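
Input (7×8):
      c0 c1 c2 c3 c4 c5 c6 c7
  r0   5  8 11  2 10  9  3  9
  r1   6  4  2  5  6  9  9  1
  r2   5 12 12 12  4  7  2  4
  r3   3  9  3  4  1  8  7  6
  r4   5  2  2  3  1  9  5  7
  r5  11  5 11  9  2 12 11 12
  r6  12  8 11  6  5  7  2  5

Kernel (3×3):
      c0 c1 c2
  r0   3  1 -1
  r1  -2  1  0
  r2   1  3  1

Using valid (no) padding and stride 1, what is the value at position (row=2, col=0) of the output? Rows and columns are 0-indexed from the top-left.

31

The receptive field on the input at this output position is [5 12 12 / 3 9 3 / 5 2 2]. Elementwise product with the kernel and sum: 5·3 + 12·1 + 12·-1 + 3·-2 + 9·1 + 5·1 + 2·3 + 2·1.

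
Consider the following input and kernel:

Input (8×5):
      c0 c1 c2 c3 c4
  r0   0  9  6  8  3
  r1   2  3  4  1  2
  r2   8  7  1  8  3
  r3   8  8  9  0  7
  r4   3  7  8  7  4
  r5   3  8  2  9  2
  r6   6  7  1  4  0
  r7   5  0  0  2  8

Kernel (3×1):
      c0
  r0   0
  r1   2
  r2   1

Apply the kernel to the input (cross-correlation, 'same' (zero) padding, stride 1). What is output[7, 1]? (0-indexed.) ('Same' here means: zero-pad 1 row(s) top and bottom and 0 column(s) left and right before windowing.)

The receptive field on the zero-padded input at this output position is [7 / 0 / 0]. Elementwise product with the kernel and sum: 0·2 + 0·1.

0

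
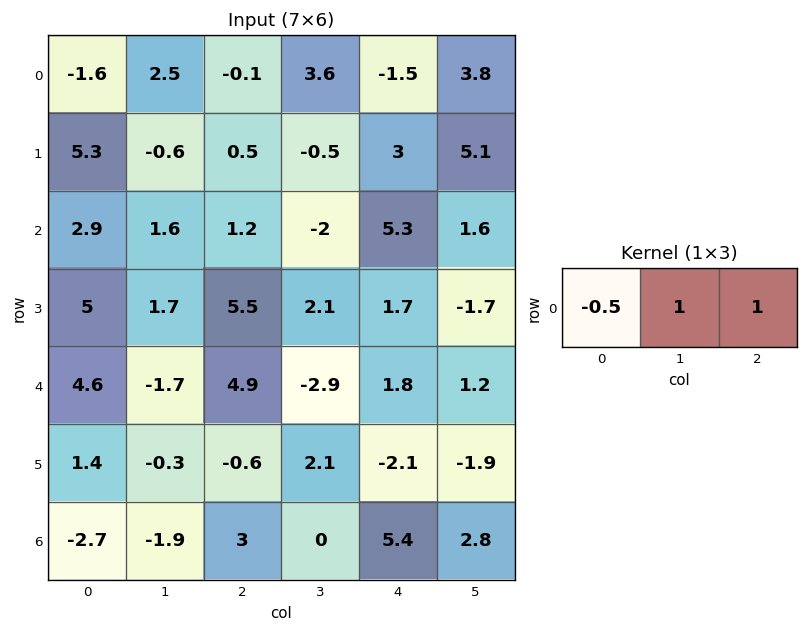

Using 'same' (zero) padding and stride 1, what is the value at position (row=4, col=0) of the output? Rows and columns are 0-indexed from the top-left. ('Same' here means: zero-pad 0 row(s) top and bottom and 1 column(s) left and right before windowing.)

2.9

The receptive field on the zero-padded input at this output position is [0 4.6 -1.7]. Elementwise product with the kernel and sum: 0·-0.5 + 4.6·1 + -1.7·1.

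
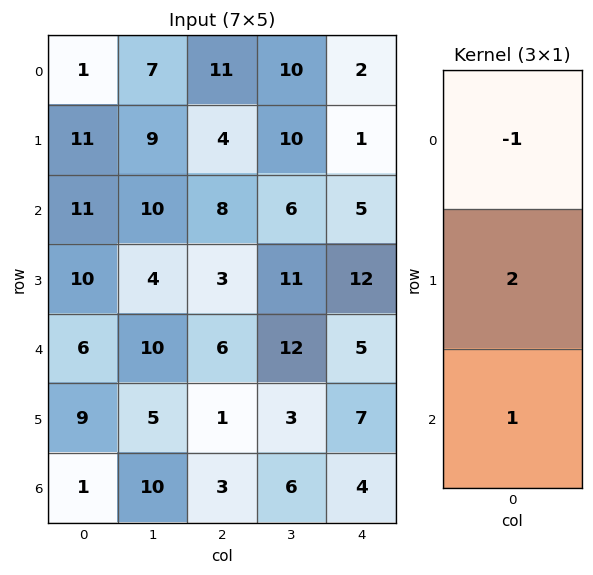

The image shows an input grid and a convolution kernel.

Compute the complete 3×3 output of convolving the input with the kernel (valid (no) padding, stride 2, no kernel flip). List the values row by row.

32 5 5
15 4 24
13 -1 13

Output[0,0]: The receptive field on the input at this output position is [1 / 11 / 11]. Elementwise product with the kernel and sum: 1·-1 + 11·2 + 11·1.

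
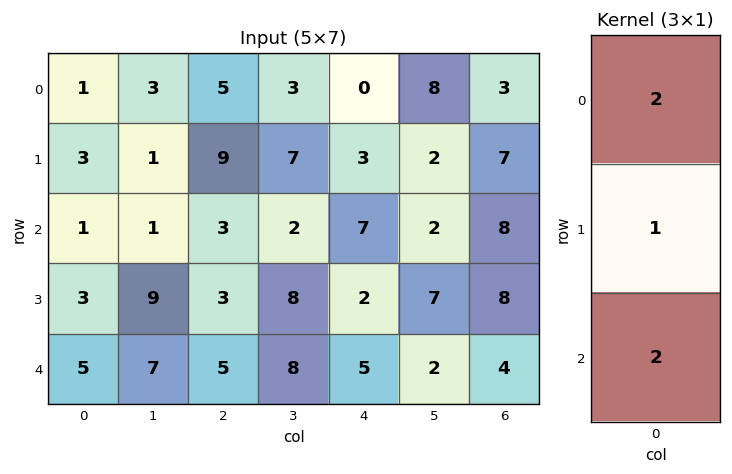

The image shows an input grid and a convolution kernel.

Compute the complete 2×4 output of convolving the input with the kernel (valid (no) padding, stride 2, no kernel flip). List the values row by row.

Output[0,0]: The receptive field on the input at this output position is [1 / 3 / 1]. Elementwise product with the kernel and sum: 1·2 + 3·1 + 1·2.

7 25 17 29
15 19 26 32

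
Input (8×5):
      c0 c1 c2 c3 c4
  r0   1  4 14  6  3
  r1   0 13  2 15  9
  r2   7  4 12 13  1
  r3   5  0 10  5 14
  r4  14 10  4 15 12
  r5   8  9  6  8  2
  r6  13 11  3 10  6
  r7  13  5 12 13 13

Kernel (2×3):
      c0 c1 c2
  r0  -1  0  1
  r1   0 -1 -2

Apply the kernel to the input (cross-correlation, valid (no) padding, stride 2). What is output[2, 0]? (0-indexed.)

The receptive field on the input at this output position is [14 10 4 / 8 9 6]. Elementwise product with the kernel and sum: 14·-1 + 4·1 + 9·-1 + 6·-2.

-31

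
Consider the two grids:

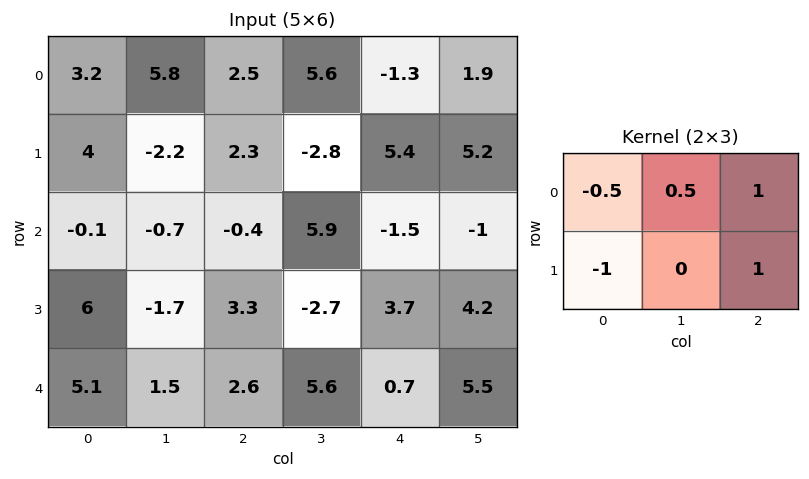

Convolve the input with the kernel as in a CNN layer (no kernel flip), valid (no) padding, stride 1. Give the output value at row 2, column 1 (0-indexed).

5.05

The receptive field on the input at this output position is [-0.7 -0.4 5.9 / -1.7 3.3 -2.7]. Elementwise product with the kernel and sum: -0.7·-0.5 + -0.4·0.5 + 5.9·1 + -1.7·-1 + -2.7·1.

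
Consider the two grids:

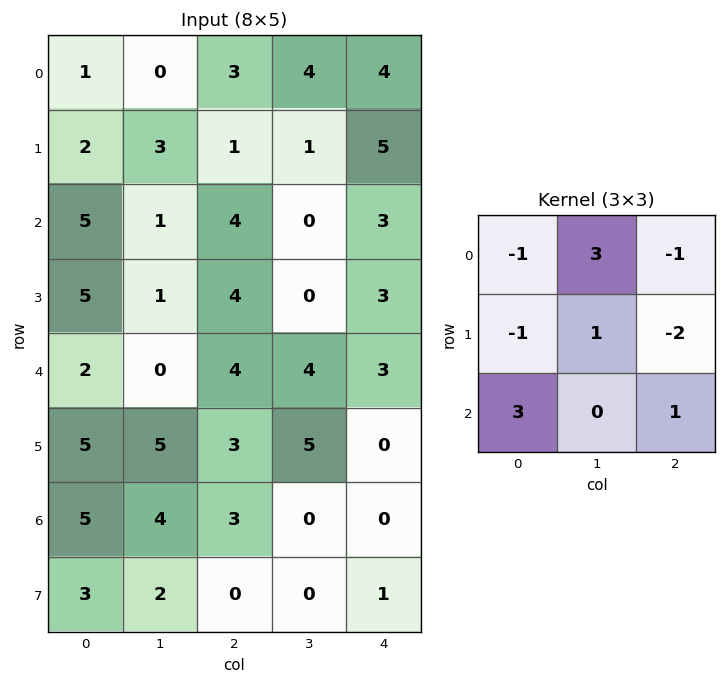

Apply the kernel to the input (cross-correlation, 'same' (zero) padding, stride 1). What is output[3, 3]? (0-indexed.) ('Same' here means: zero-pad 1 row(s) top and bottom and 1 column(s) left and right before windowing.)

The receptive field on the zero-padded input at this output position is [4 0 3 / 4 0 3 / 4 4 3]. Elementwise product with the kernel and sum: 4·-1 + 0·3 + 3·-1 + 4·-1 + 0·1 + 3·-2 + 4·3 + 3·1.

-2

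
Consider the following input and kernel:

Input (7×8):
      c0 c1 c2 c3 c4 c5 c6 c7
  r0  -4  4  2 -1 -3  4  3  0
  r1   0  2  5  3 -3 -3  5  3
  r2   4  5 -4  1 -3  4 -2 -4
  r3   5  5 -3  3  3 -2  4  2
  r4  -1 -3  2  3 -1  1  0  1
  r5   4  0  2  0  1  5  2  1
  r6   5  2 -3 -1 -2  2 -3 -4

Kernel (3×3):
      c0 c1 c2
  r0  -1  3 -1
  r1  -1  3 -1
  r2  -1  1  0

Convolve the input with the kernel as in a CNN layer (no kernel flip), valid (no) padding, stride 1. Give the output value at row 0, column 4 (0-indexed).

The receptive field on the input at this output position is [-3 4 3 / -3 -3 5 / -3 4 -2]. Elementwise product with the kernel and sum: -3·-1 + 4·3 + 3·-1 + -3·-1 + -3·3 + 5·-1 + -3·-1 + 4·1.

8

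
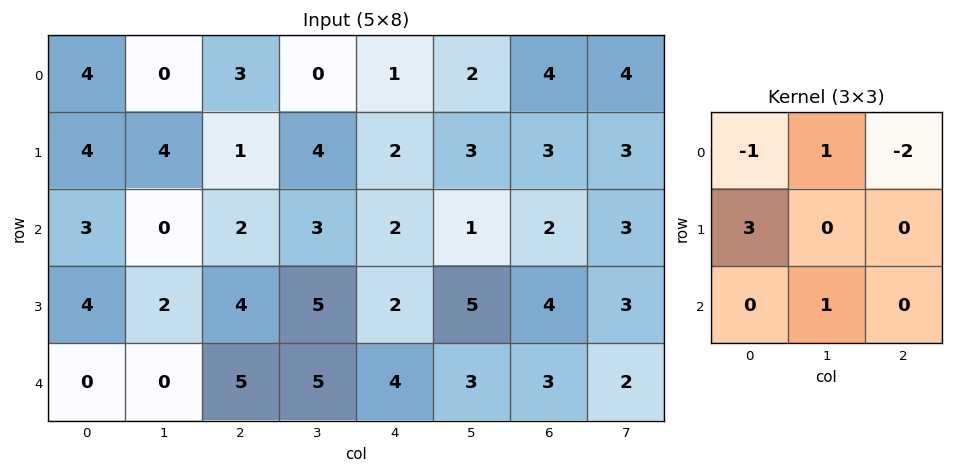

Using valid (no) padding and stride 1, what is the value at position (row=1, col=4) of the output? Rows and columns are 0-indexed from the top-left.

6

The receptive field on the input at this output position is [2 3 3 / 2 1 2 / 2 5 4]. Elementwise product with the kernel and sum: 2·-1 + 3·1 + 3·-2 + 2·3 + 5·1.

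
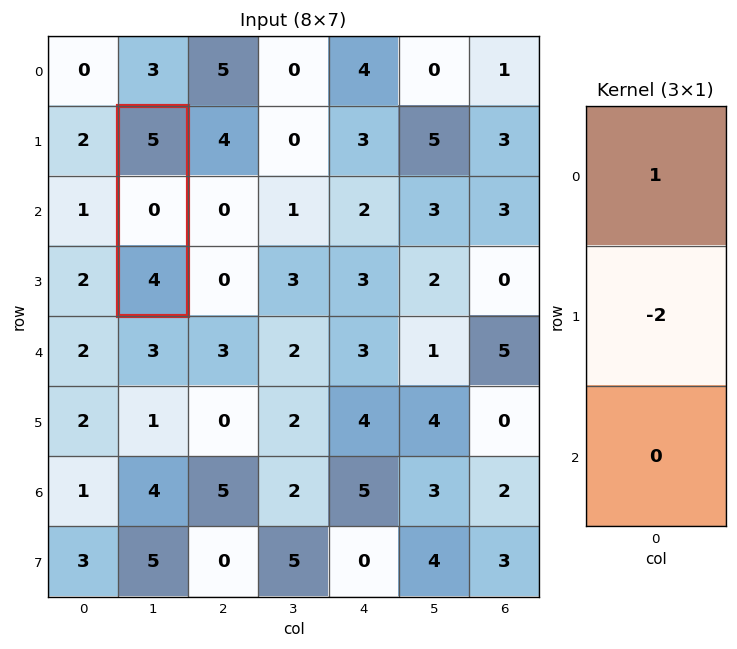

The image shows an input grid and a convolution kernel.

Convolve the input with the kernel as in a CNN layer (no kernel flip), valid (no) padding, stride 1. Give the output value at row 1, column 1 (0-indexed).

5

The receptive field on the input at this output position is [5 / 0 / 4]. Elementwise product with the kernel and sum: 5·1 + 0·-2.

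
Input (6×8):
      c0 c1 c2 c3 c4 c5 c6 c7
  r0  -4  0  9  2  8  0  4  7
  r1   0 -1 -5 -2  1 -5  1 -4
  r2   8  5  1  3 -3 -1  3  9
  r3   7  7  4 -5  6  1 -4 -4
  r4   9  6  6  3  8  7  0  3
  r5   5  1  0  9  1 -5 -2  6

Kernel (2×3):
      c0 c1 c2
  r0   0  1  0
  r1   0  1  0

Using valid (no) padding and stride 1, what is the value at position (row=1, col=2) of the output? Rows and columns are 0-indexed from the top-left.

1

The receptive field on the input at this output position is [-5 -2 1 / 1 3 -3]. Elementwise product with the kernel and sum: -2·1 + 3·1.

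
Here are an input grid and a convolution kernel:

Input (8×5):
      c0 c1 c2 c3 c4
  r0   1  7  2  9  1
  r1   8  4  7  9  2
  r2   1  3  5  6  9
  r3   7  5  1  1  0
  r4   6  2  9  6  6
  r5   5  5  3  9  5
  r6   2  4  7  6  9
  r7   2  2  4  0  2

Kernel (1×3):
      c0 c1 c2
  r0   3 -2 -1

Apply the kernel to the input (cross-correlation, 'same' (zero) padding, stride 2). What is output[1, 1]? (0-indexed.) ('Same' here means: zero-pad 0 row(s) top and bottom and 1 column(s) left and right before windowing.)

The receptive field on the zero-padded input at this output position is [3 5 6]. Elementwise product with the kernel and sum: 3·3 + 5·-2 + 6·-1.

-7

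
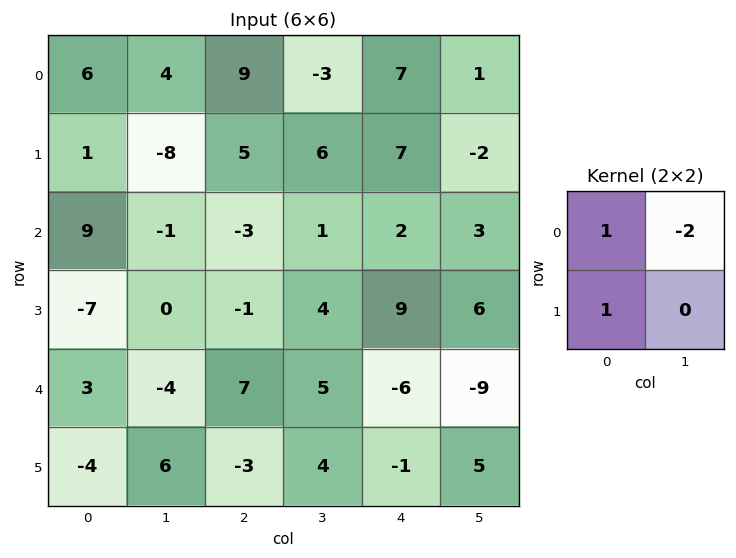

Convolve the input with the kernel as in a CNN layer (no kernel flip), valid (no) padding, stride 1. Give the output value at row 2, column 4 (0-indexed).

5

The receptive field on the input at this output position is [2 3 / 9 6]. Elementwise product with the kernel and sum: 2·1 + 3·-2 + 9·1.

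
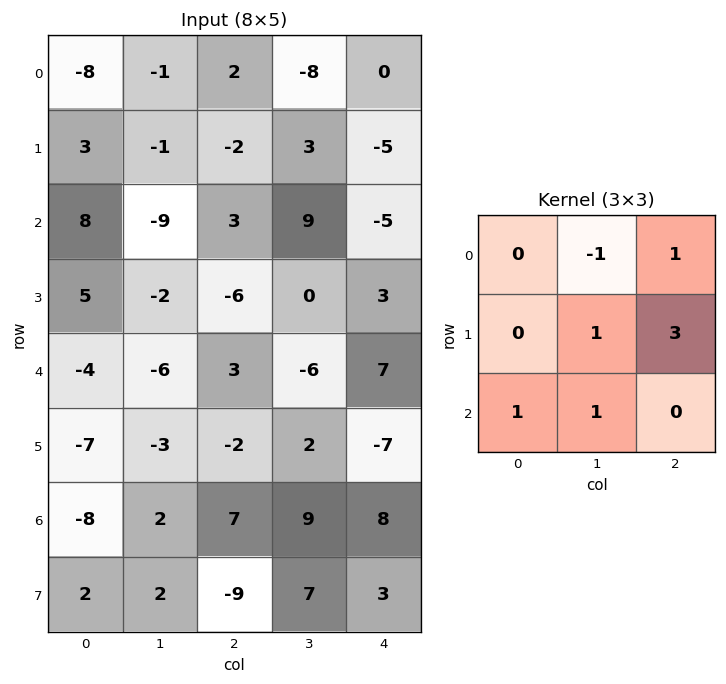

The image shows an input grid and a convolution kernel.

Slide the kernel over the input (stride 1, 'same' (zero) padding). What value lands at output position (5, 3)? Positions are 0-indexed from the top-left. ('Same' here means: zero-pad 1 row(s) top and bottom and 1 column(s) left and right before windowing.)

10

The receptive field on the zero-padded input at this output position is [3 -6 7 / -2 2 -7 / 7 9 8]. Elementwise product with the kernel and sum: -6·-1 + 7·1 + 2·1 + -7·3 + 7·1 + 9·1.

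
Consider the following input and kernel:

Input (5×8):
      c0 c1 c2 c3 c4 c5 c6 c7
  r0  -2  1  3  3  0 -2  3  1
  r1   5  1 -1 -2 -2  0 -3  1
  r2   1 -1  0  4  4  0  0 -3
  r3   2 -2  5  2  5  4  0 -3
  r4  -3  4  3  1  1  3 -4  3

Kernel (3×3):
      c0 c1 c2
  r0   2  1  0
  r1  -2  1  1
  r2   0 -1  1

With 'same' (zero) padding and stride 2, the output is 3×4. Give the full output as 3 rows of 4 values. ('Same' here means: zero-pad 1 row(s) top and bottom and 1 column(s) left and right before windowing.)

Output[0,0]: The receptive field on the zero-padded input at this output position is [0 0 0 / 0 -2 1 / 0 5 1]. Elementwise product with the kernel and sum: 0·2 + 0·1 + 0·-2 + -2·1 + 1·1 + 5·-1 + 1·1.
Output[0,1]: The receptive field on the zero-padded input at this output position is [0 0 0 / 1 3 3 / 1 -1 -2]. Elementwise product with the kernel and sum: 0·2 + 0·1 + 1·-2 + 3·1 + 3·1 + -1·-1 + -2·1.

-5 3 -6 12
1 4 -11 -9
3 -3 11 1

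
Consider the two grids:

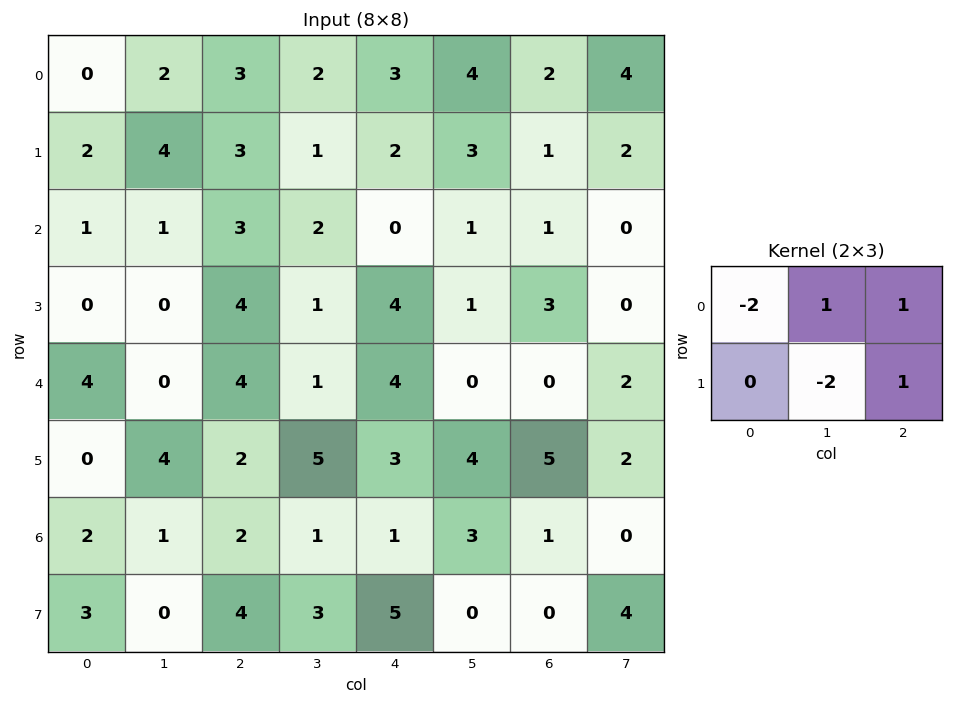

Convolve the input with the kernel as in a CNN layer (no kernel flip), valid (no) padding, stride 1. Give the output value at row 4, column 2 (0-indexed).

-10

The receptive field on the input at this output position is [4 1 4 / 2 5 3]. Elementwise product with the kernel and sum: 4·-2 + 1·1 + 4·1 + 5·-2 + 3·1.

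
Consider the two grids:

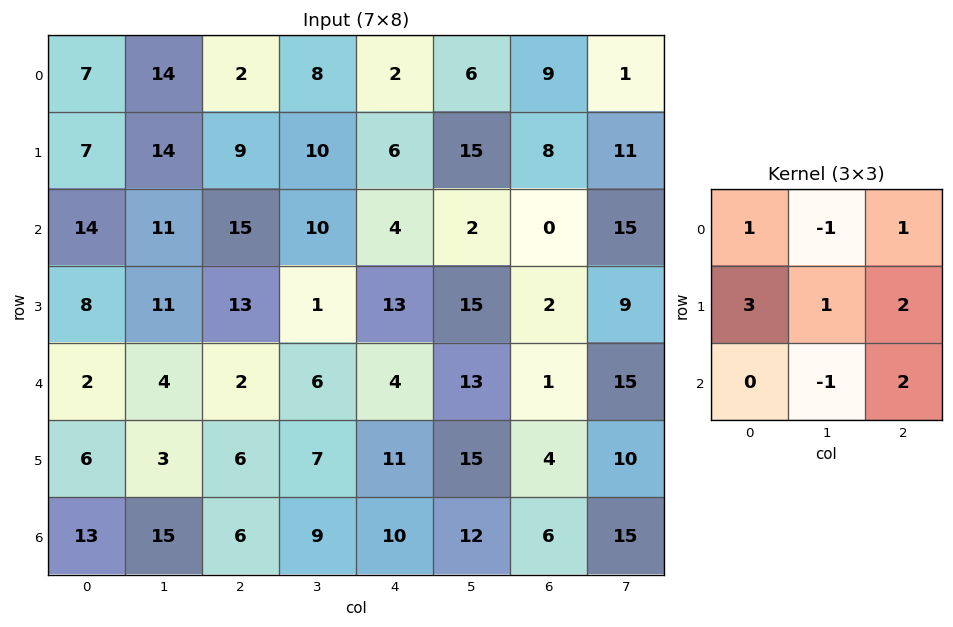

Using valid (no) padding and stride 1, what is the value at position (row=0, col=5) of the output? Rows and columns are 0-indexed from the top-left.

The receptive field on the input at this output position is [6 9 1 / 15 8 11 / 2 0 15]. Elementwise product with the kernel and sum: 6·1 + 9·-1 + 1·1 + 15·3 + 8·1 + 11·2 + 0·-1 + 15·2.

103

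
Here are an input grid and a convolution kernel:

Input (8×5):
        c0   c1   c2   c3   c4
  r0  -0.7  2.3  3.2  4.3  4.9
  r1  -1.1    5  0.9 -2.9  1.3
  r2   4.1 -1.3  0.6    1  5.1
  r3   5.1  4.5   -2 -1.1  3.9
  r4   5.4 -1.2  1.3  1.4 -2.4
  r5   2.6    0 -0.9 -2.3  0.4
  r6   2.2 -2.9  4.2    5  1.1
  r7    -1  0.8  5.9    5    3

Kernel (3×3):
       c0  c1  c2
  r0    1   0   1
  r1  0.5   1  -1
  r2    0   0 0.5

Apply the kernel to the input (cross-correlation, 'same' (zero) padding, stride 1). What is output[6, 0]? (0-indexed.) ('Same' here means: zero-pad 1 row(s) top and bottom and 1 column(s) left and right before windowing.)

The receptive field on the zero-padded input at this output position is [0 2.6 0 / 0 2.2 -2.9 / 0 -1 0.8]. Elementwise product with the kernel and sum: 0·1 + 0·1 + 0·0.5 + 2.2·1 + -2.9·-1 + 0.8·0.5.

5.5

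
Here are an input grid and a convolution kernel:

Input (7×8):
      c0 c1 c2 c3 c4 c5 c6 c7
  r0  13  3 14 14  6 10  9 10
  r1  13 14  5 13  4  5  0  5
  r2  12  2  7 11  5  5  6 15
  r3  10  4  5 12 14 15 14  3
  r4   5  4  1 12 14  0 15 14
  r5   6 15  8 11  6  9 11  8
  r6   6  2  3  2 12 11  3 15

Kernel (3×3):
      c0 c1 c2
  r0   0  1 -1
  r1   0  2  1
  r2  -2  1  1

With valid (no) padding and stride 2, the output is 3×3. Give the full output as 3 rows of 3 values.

7 40 12
3 68 30
34 34 4

Output[0,0]: The receptive field on the input at this output position is [13 3 14 / 13 14 5 / 12 2 7]. Elementwise product with the kernel and sum: 3·1 + 14·-1 + 14·2 + 5·1 + 12·-2 + 2·1 + 7·1.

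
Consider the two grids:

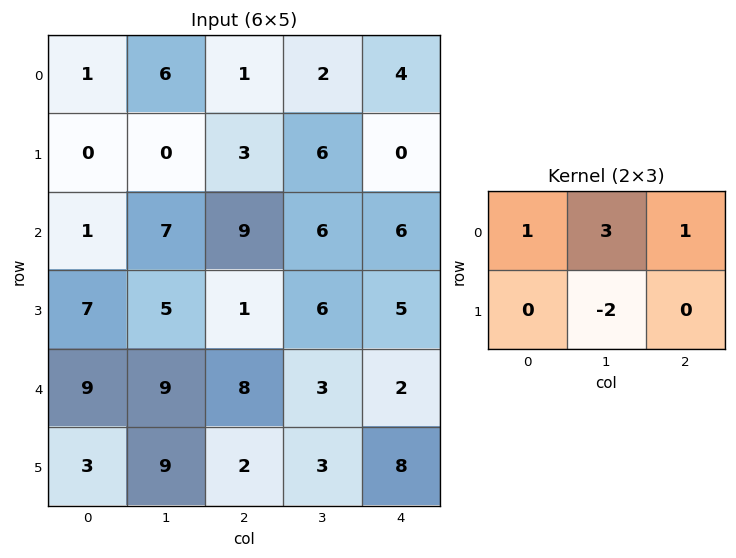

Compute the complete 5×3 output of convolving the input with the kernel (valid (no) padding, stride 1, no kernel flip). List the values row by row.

Output[0,0]: The receptive field on the input at this output position is [1 6 1 / 0 0 3]. Elementwise product with the kernel and sum: 1·1 + 6·3 + 1·1 + 0·-2.
Output[0,1]: The receptive field on the input at this output position is [6 1 2 / 0 3 6]. Elementwise product with the kernel and sum: 6·1 + 1·3 + 2·1 + 3·-2.

20 5 -1
-11 -3 9
21 38 21
5 -2 18
26 32 13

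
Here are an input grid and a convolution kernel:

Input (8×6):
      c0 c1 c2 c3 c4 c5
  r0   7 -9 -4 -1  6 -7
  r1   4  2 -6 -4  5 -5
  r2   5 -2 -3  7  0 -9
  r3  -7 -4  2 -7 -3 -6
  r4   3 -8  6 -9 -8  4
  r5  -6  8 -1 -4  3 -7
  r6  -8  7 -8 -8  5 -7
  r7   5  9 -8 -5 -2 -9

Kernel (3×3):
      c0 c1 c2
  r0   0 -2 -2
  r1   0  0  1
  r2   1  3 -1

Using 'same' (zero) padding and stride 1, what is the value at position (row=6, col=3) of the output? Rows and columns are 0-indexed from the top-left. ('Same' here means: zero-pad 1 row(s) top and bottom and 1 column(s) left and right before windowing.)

The receptive field on the zero-padded input at this output position is [-1 -4 3 / -8 -8 5 / -8 -5 -2]. Elementwise product with the kernel and sum: -4·-2 + 3·-2 + 5·1 + -8·1 + -5·3 + -2·-1.

-14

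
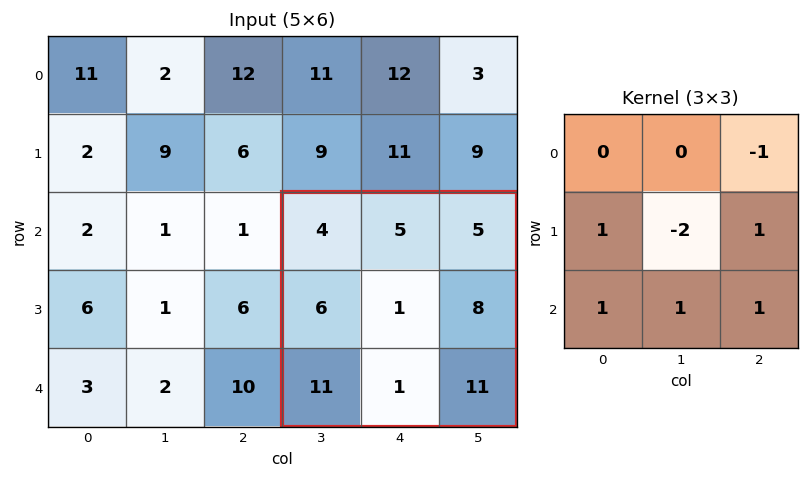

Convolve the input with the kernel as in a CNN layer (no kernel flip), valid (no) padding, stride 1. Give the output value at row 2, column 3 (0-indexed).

The receptive field on the input at this output position is [4 5 5 / 6 1 8 / 11 1 11]. Elementwise product with the kernel and sum: 5·-1 + 6·1 + 1·-2 + 8·1 + 11·1 + 1·1 + 11·1.

30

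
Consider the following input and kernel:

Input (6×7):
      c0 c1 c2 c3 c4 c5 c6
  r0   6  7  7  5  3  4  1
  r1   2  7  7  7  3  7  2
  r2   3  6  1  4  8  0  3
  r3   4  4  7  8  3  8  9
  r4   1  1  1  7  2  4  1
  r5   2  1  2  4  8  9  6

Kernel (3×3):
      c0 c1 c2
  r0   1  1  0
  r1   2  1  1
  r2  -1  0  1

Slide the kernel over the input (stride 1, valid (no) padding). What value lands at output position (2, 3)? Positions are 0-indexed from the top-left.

The receptive field on the input at this output position is [4 8 0 / 8 3 8 / 7 2 4]. Elementwise product with the kernel and sum: 4·1 + 8·1 + 8·2 + 3·1 + 8·1 + 7·-1 + 4·1.

36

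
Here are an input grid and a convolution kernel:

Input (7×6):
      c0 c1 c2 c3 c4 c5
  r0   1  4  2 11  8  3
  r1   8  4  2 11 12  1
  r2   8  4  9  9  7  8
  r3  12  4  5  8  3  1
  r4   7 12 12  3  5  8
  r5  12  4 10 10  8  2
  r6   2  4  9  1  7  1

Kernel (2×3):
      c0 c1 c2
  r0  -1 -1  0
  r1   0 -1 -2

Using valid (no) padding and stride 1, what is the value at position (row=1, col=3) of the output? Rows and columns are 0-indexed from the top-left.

-46

The receptive field on the input at this output position is [11 12 1 / 9 7 8]. Elementwise product with the kernel and sum: 11·-1 + 12·-1 + 7·-1 + 8·-2.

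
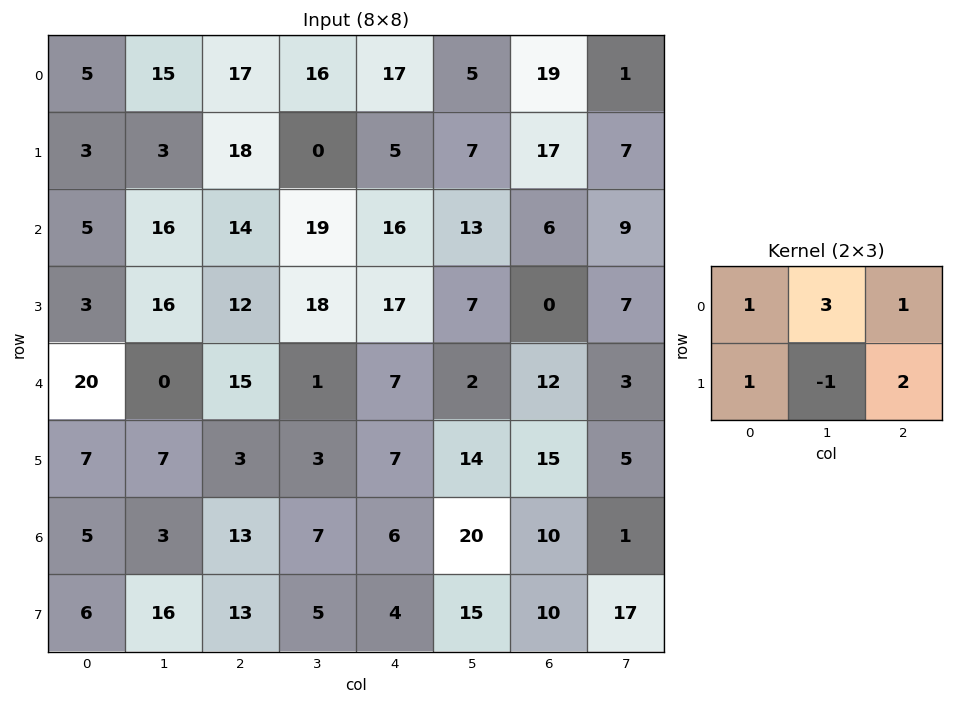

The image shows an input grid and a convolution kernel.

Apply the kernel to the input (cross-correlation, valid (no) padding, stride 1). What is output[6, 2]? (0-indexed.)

The receptive field on the input at this output position is [13 7 6 / 13 5 4]. Elementwise product with the kernel and sum: 13·1 + 7·3 + 6·1 + 13·1 + 5·-1 + 4·2.

56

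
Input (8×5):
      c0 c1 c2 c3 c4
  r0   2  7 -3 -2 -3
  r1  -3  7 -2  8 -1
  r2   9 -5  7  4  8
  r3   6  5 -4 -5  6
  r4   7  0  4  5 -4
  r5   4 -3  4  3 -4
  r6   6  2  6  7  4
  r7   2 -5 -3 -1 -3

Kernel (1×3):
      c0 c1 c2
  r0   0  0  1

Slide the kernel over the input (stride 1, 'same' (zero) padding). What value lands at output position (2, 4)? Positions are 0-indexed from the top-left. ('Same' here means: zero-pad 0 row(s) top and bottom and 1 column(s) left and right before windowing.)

The receptive field on the zero-padded input at this output position is [4 8 0]. Elementwise product with the kernel and sum: 0·1.

0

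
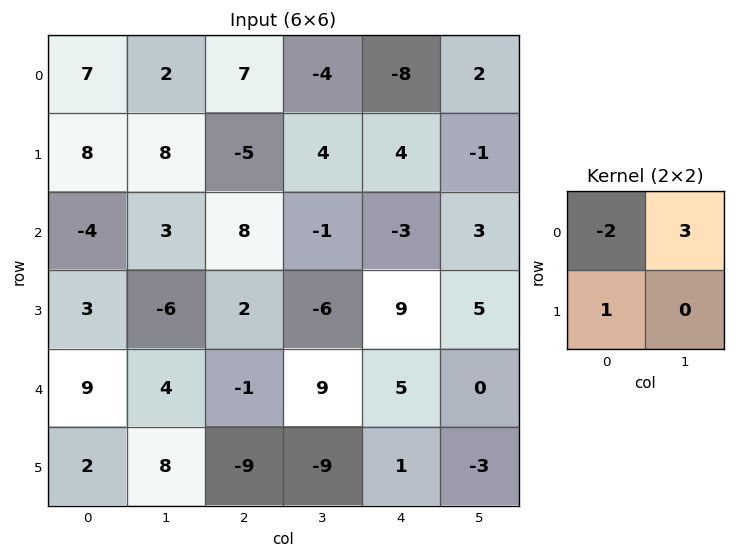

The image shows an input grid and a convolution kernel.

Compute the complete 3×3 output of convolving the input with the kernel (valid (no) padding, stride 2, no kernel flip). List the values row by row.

0 -31 26
20 -17 24
-4 20 -9

Output[0,0]: The receptive field on the input at this output position is [7 2 / 8 8]. Elementwise product with the kernel and sum: 7·-2 + 2·3 + 8·1.
Output[0,1]: The receptive field on the input at this output position is [7 -4 / -5 4]. Elementwise product with the kernel and sum: 7·-2 + -4·3 + -5·1.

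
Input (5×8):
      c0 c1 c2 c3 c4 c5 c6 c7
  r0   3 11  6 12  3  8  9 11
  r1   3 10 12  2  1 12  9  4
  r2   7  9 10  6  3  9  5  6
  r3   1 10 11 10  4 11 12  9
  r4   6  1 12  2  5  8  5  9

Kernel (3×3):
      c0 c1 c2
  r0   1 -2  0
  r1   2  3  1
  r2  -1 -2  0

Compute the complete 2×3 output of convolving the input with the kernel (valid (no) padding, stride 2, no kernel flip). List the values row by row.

4 -9 13
24 38 17

Output[0,0]: The receptive field on the input at this output position is [3 11 6 / 3 10 12 / 7 9 10]. Elementwise product with the kernel and sum: 3·1 + 11·-2 + 3·2 + 10·3 + 12·1 + 7·-1 + 9·-2.
Output[0,1]: The receptive field on the input at this output position is [6 12 3 / 12 2 1 / 10 6 3]. Elementwise product with the kernel and sum: 6·1 + 12·-2 + 12·2 + 2·3 + 1·1 + 10·-1 + 6·-2.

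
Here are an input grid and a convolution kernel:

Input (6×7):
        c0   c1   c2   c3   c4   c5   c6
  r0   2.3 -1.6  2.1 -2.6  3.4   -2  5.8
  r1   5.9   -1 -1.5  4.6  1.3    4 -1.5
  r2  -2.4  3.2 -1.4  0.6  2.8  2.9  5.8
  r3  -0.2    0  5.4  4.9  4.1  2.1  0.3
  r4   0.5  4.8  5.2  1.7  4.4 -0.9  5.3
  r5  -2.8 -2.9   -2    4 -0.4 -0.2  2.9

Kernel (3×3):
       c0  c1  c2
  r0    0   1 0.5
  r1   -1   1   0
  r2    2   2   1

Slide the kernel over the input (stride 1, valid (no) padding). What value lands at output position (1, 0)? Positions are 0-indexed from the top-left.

8.85

The receptive field on the input at this output position is [5.9 -1 -1.5 / -2.4 3.2 -1.4 / -0.2 0 5.4]. Elementwise product with the kernel and sum: -1·1 + -1.5·0.5 + -2.4·-1 + 3.2·1 + -0.2·2 + 0·2 + 5.4·1.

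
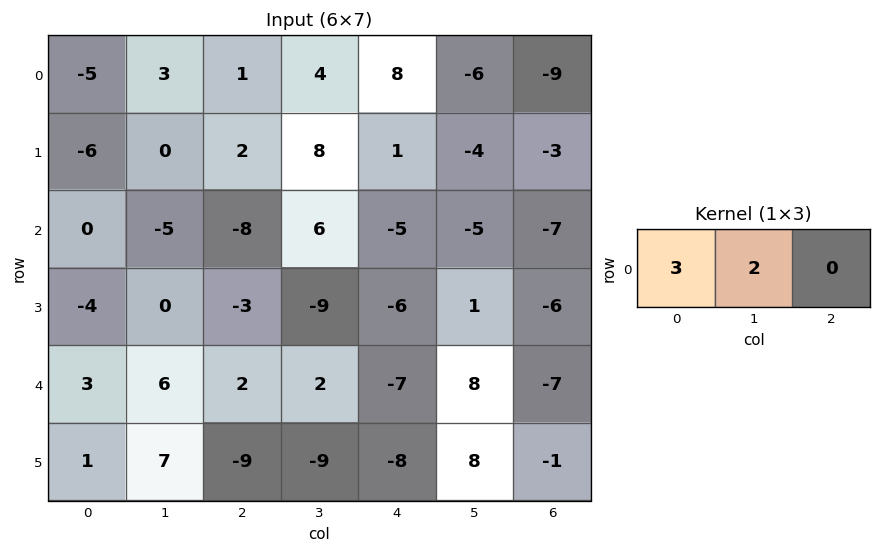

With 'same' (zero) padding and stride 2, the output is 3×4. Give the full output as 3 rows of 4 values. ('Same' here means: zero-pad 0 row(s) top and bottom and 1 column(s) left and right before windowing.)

-10 11 28 -36
0 -31 8 -29
6 22 -8 10

Output[0,0]: The receptive field on the zero-padded input at this output position is [0 -5 3]. Elementwise product with the kernel and sum: 0·3 + -5·2.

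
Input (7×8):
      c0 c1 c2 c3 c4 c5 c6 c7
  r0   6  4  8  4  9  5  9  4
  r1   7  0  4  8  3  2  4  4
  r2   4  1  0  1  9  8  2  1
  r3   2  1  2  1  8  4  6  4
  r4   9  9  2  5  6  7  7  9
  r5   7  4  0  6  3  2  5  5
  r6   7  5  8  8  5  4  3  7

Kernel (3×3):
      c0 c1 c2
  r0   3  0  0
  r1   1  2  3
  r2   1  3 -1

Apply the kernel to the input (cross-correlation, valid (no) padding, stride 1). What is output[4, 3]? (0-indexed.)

52

The receptive field on the input at this output position is [5 6 7 / 6 3 2 / 8 5 4]. Elementwise product with the kernel and sum: 5·3 + 6·1 + 3·2 + 2·3 + 8·1 + 5·3 + 4·-1.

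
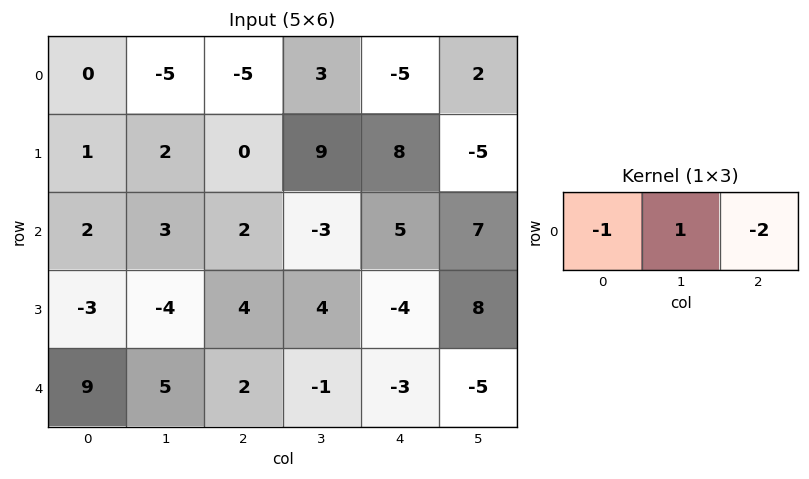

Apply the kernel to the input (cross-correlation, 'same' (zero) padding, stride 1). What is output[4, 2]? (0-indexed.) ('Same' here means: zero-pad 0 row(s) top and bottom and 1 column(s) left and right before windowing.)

The receptive field on the zero-padded input at this output position is [5 2 -1]. Elementwise product with the kernel and sum: 5·-1 + 2·1 + -1·-2.

-1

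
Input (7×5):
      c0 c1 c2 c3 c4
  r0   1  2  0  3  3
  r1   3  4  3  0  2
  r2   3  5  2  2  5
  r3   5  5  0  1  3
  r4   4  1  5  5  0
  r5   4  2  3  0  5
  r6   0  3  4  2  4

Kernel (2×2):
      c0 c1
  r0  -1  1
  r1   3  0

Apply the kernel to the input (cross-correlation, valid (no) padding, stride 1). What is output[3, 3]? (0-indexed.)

17

The receptive field on the input at this output position is [1 3 / 5 0]. Elementwise product with the kernel and sum: 1·-1 + 3·1 + 5·3.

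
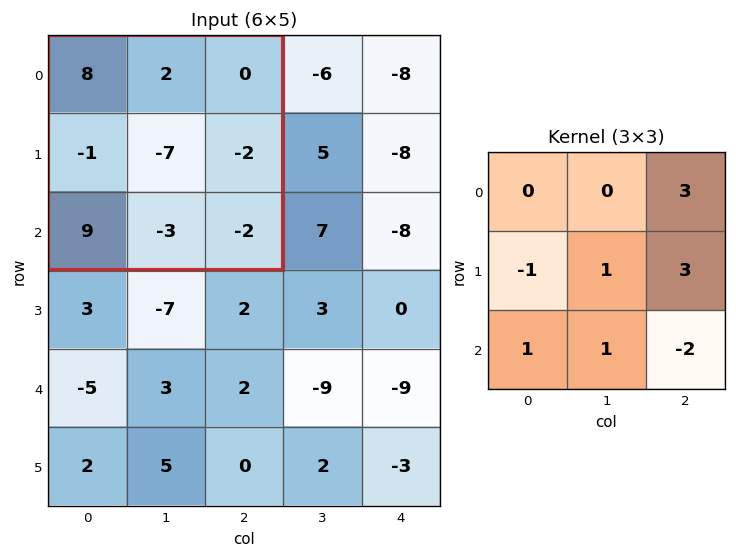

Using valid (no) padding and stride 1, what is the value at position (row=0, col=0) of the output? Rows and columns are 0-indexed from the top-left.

The receptive field on the input at this output position is [8 2 0 / -1 -7 -2 / 9 -3 -2]. Elementwise product with the kernel and sum: 0·3 + -1·-1 + -7·1 + -2·3 + 9·1 + -3·1 + -2·-2.

-2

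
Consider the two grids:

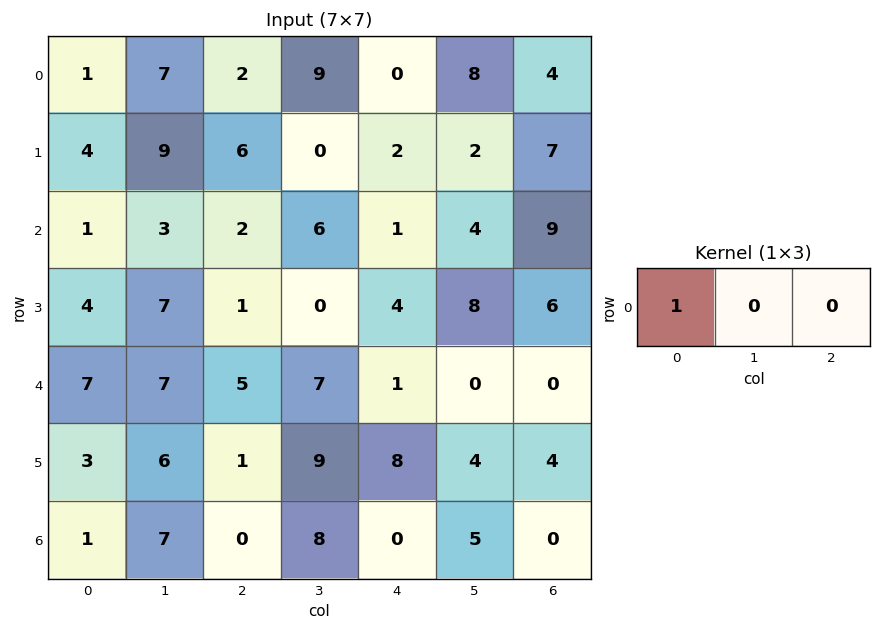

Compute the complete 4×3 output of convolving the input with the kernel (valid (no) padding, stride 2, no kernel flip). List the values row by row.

1 2 0
1 2 1
7 5 1
1 0 0

Output[0,0]: The receptive field on the input at this output position is [1 7 2]. Elementwise product with the kernel and sum: 1·1.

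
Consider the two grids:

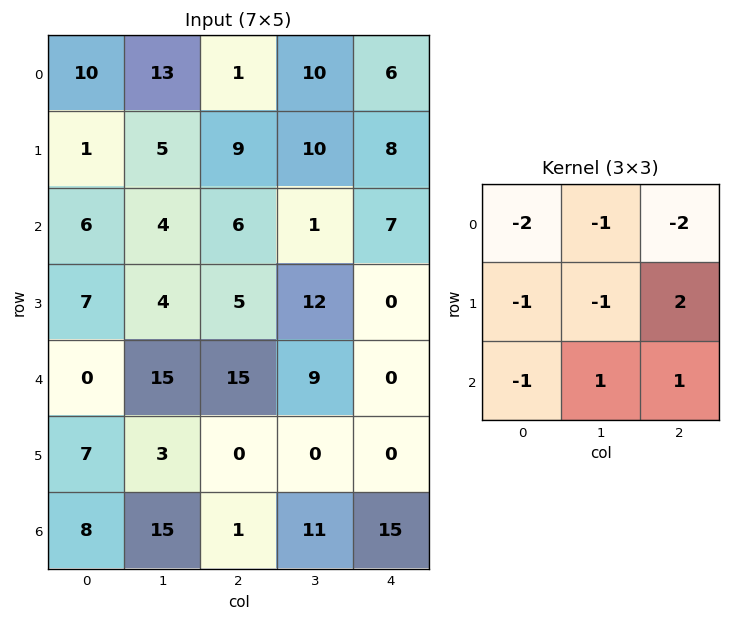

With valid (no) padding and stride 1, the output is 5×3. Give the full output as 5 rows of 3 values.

-19 -38 -25
-21 -34 -30
1 8 -50
-17 -52 -46
-47 -69 -14

Output[0,0]: The receptive field on the input at this output position is [10 13 1 / 1 5 9 / 6 4 6]. Elementwise product with the kernel and sum: 10·-2 + 13·-1 + 1·-2 + 1·-1 + 5·-1 + 9·2 + 6·-1 + 4·1 + 6·1.
Output[0,1]: The receptive field on the input at this output position is [13 1 10 / 5 9 10 / 4 6 1]. Elementwise product with the kernel and sum: 13·-2 + 1·-1 + 10·-2 + 5·-1 + 9·-1 + 10·2 + 4·-1 + 6·1 + 1·1.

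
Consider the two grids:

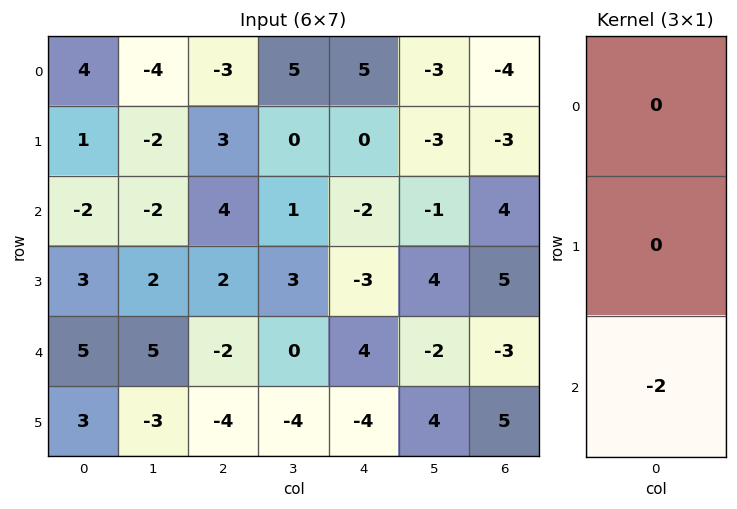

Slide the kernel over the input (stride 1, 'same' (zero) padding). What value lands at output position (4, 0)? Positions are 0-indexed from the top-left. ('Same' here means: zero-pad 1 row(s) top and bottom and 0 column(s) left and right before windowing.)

The receptive field on the zero-padded input at this output position is [3 / 5 / 3]. Elementwise product with the kernel and sum: 3·-2.

-6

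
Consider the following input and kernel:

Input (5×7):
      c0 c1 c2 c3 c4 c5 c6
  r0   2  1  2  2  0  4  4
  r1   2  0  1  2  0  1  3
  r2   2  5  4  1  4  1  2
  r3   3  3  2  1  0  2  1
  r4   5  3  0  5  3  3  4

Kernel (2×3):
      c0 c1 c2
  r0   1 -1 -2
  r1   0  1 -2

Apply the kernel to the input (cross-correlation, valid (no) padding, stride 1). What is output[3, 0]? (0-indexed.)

The receptive field on the input at this output position is [3 3 2 / 5 3 0]. Elementwise product with the kernel and sum: 3·1 + 3·-1 + 2·-2 + 3·1 + 0·-2.

-1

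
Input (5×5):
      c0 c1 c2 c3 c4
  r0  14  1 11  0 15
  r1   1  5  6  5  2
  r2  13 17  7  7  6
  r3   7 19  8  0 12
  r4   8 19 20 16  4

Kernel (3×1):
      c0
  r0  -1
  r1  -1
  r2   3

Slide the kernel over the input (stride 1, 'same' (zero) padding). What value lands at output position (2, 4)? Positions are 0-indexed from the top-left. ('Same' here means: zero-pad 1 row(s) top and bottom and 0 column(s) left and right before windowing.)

The receptive field on the zero-padded input at this output position is [2 / 6 / 12]. Elementwise product with the kernel and sum: 2·-1 + 6·-1 + 12·3.

28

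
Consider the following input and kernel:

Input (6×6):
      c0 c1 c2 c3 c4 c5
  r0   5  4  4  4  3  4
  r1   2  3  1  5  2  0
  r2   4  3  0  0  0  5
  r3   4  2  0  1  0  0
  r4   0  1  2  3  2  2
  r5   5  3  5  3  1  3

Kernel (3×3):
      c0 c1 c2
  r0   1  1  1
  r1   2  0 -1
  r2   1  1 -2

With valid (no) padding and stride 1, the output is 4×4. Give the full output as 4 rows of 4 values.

23 16 11 11
20 15 9 3
12 3 1 8
2 4 9 3

Output[0,0]: The receptive field on the input at this output position is [5 4 4 / 2 3 1 / 4 3 0]. Elementwise product with the kernel and sum: 5·1 + 4·1 + 4·1 + 2·2 + 1·-1 + 4·1 + 3·1 + 0·-2.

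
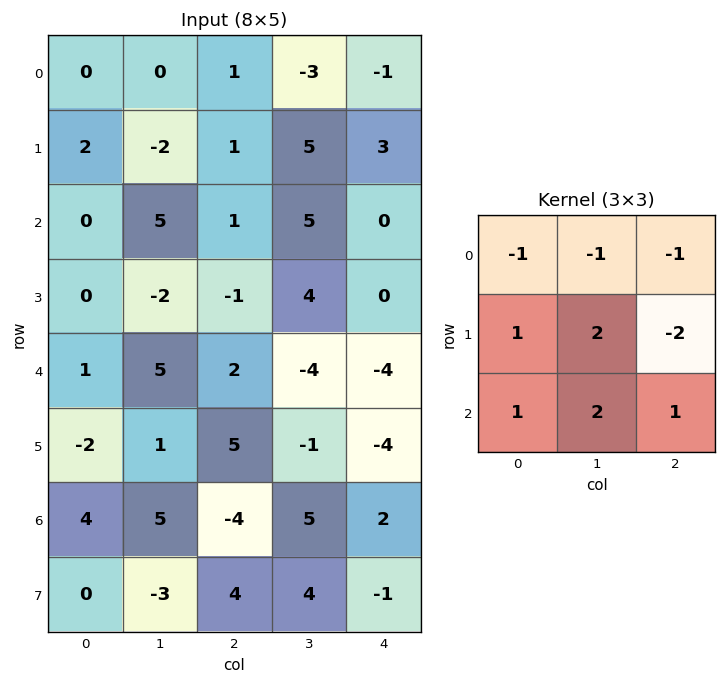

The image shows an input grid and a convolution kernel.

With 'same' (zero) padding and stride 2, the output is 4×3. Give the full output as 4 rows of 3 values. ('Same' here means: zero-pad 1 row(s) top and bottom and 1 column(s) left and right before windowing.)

2 13 6
-12 -7 1
-9 26 -25
-4 -9 16

Output[0,0]: The receptive field on the zero-padded input at this output position is [0 0 0 / 0 0 0 / 0 2 -2]. Elementwise product with the kernel and sum: 0·-1 + 0·-1 + 0·-1 + 0·1 + 0·2 + 0·-2 + 0·1 + 2·2 + -2·1.
Output[0,1]: The receptive field on the zero-padded input at this output position is [0 0 0 / 0 1 -3 / -2 1 5]. Elementwise product with the kernel and sum: 0·-1 + 0·-1 + 0·-1 + 0·1 + 1·2 + -3·-2 + -2·1 + 1·2 + 5·1.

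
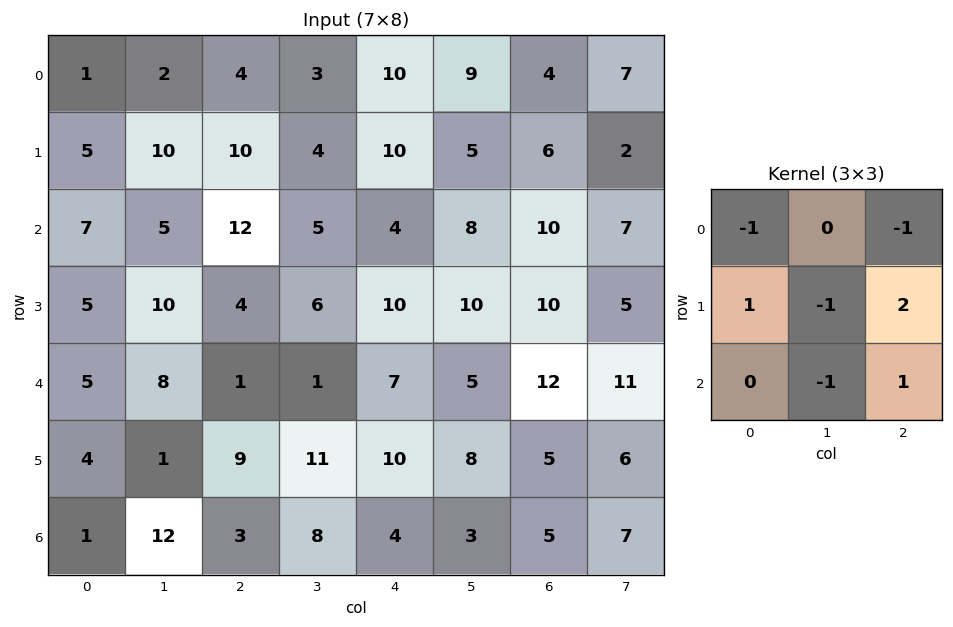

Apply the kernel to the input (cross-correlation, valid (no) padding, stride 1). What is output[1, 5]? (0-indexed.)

The receptive field on the input at this output position is [5 6 2 / 8 10 7 / 10 10 5]. Elementwise product with the kernel and sum: 5·-1 + 2·-1 + 8·1 + 10·-1 + 7·2 + 10·-1 + 5·1.

0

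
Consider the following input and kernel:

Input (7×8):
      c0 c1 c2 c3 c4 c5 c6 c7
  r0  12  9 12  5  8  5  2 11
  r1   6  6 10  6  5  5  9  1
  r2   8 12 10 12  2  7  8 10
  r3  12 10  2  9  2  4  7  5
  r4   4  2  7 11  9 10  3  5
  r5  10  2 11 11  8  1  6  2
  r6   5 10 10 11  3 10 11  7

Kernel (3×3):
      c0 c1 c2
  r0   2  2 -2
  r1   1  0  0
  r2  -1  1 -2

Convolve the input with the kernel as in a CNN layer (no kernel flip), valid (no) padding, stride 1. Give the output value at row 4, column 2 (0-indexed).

The receptive field on the input at this output position is [7 11 9 / 11 11 8 / 10 11 3]. Elementwise product with the kernel and sum: 7·2 + 11·2 + 9·-2 + 11·1 + 10·-1 + 11·1 + 3·-2.

24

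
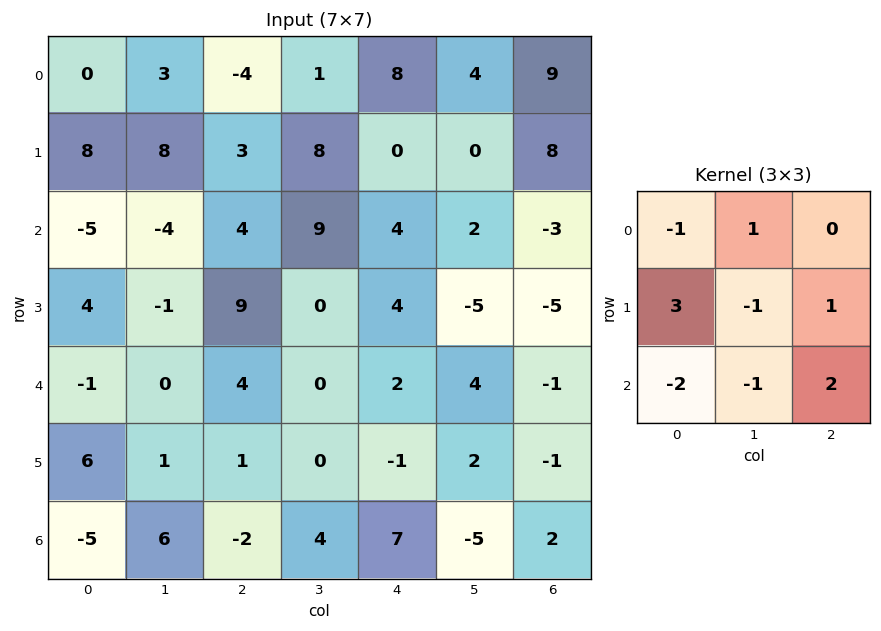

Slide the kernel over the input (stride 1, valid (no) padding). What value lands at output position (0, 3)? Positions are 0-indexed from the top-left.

13

The receptive field on the input at this output position is [1 8 4 / 8 0 0 / 9 4 2]. Elementwise product with the kernel and sum: 1·-1 + 8·1 + 8·3 + 0·-1 + 0·1 + 9·-2 + 4·-1 + 2·2.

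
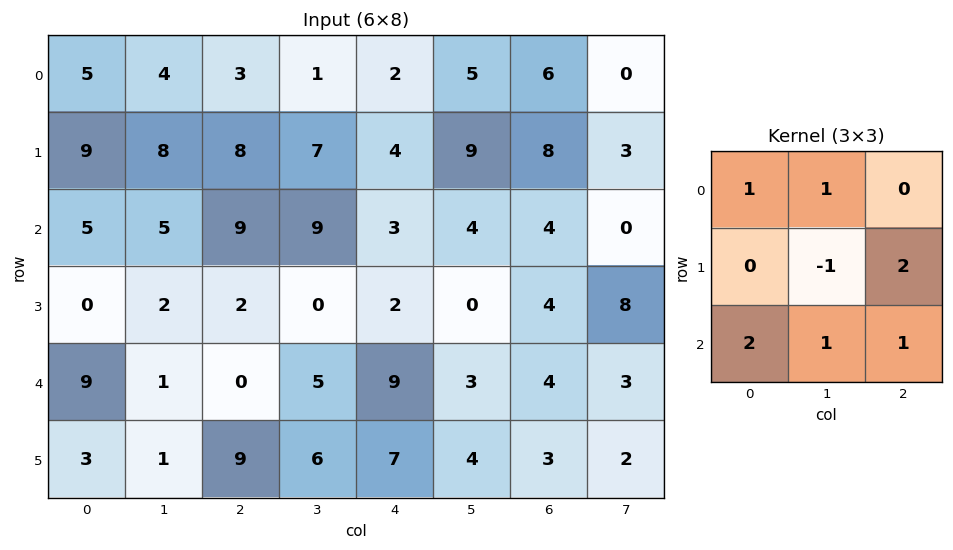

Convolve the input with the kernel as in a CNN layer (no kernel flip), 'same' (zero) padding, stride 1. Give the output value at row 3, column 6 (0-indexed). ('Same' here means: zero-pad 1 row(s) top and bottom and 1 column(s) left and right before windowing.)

The receptive field on the zero-padded input at this output position is [4 4 0 / 0 4 8 / 3 4 3]. Elementwise product with the kernel and sum: 4·1 + 4·1 + 4·-1 + 8·2 + 3·2 + 4·1 + 3·1.

33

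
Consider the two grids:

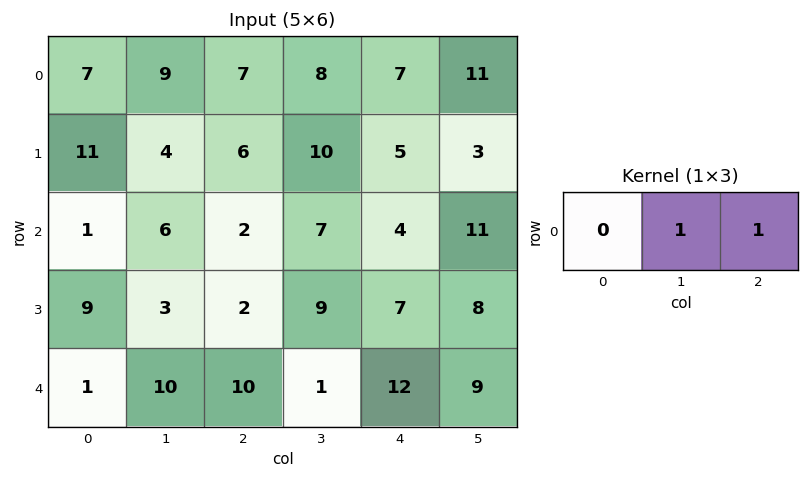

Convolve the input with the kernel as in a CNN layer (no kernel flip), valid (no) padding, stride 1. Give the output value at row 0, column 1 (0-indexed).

The receptive field on the input at this output position is [9 7 8]. Elementwise product with the kernel and sum: 7·1 + 8·1.

15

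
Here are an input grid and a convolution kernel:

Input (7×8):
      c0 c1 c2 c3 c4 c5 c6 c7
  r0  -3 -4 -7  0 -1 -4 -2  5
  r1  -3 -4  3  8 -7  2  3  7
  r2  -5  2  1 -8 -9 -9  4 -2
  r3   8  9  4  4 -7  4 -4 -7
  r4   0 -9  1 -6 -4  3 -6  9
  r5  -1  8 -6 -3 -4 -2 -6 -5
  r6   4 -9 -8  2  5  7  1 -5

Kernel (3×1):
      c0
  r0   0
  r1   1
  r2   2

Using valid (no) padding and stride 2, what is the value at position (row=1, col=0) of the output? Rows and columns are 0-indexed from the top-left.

8

The receptive field on the input at this output position is [-5 / 8 / 0]. Elementwise product with the kernel and sum: 8·1 + 0·2.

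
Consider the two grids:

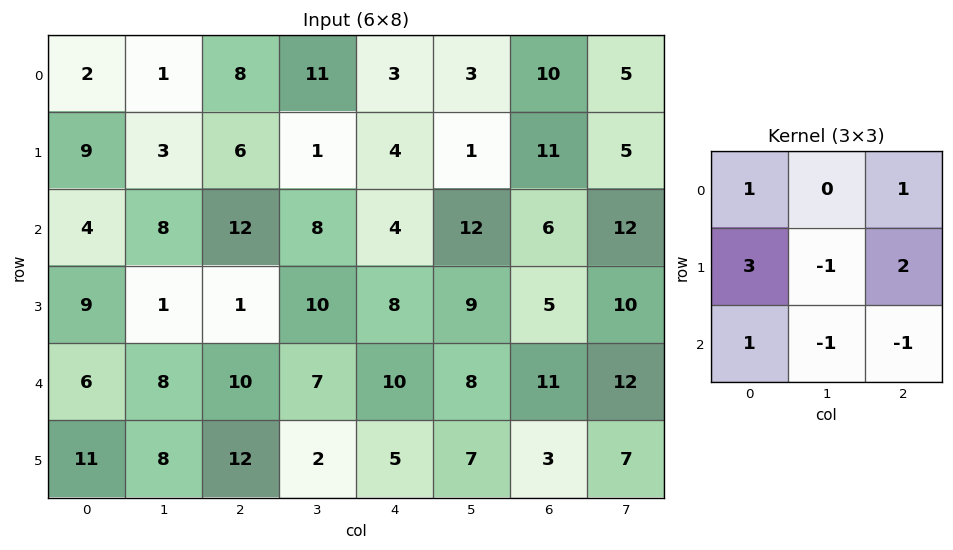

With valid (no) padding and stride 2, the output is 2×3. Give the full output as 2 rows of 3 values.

Output[0,0]: The receptive field on the input at this output position is [2 1 8 / 9 3 6 / 4 8 12]. Elementwise product with the kernel and sum: 2·1 + 8·1 + 9·3 + 3·-1 + 6·2 + 4·1 + 8·-1 + 12·-1.
Output[0,1]: The receptive field on the input at this output position is [8 11 3 / 6 1 4 / 12 8 4]. Elementwise product with the kernel and sum: 8·1 + 3·1 + 6·3 + 1·-1 + 4·2 + 12·1 + 8·-1 + 4·-1.

30 36 32
32 18 26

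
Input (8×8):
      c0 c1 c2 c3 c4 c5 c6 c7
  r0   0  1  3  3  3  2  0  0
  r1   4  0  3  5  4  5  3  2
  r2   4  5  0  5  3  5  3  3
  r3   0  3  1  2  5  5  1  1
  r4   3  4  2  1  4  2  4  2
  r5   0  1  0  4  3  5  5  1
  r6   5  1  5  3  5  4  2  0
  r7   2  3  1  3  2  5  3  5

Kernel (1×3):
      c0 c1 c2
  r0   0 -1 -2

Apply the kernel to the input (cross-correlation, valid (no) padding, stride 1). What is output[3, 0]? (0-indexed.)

The receptive field on the input at this output position is [0 3 1]. Elementwise product with the kernel and sum: 3·-1 + 1·-2.

-5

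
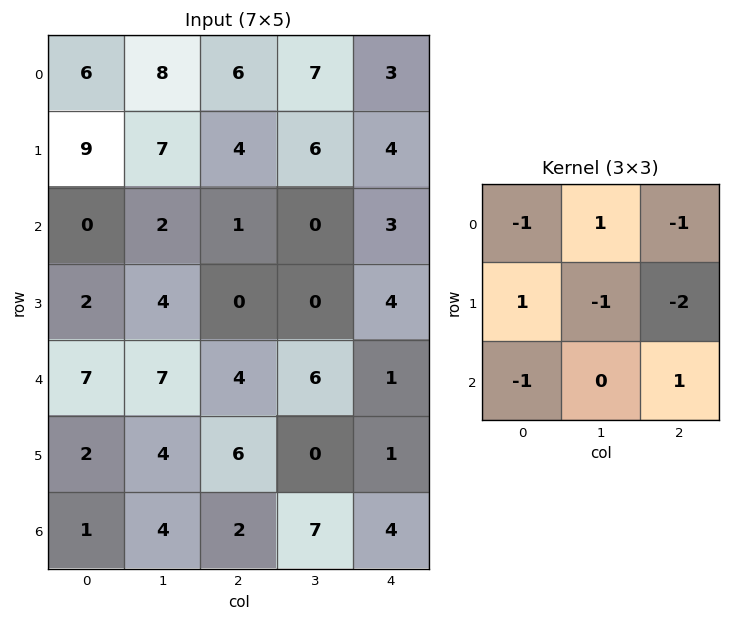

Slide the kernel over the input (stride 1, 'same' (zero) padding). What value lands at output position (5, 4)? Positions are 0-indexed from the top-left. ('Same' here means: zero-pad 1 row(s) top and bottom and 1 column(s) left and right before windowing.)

-13

The receptive field on the zero-padded input at this output position is [6 1 0 / 0 1 0 / 7 4 0]. Elementwise product with the kernel and sum: 6·-1 + 1·1 + 0·-1 + 0·1 + 1·-1 + 0·-2 + 7·-1 + 0·1.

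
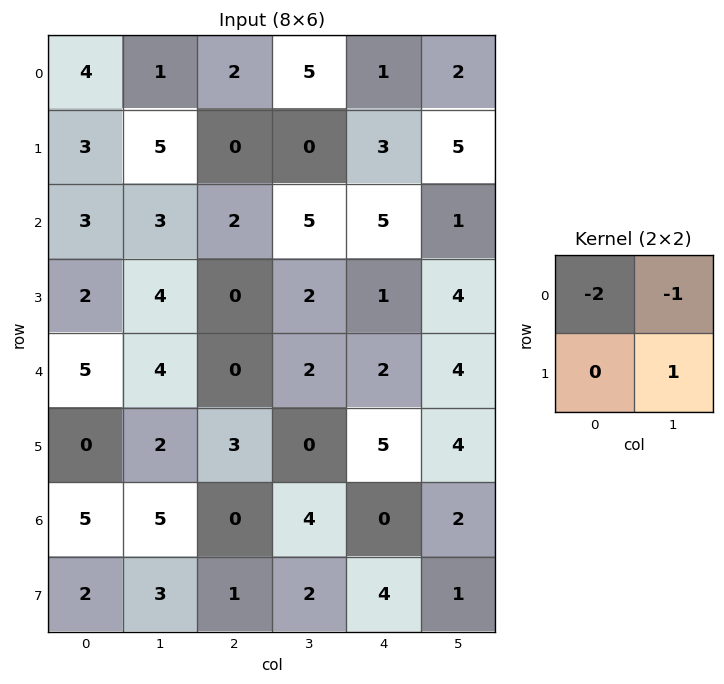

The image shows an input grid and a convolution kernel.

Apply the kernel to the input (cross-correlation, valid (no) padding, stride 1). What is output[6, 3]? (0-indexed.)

The receptive field on the input at this output position is [4 0 / 2 4]. Elementwise product with the kernel and sum: 4·-2 + 0·-1 + 4·1.

-4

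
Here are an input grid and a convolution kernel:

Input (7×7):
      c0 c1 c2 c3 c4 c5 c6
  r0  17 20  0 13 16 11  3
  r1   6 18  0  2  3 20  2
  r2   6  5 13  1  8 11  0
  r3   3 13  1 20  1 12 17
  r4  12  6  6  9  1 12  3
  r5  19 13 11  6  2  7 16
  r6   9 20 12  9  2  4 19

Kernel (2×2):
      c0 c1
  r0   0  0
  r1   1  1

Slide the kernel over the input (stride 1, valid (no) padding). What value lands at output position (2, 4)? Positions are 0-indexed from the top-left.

13

The receptive field on the input at this output position is [8 11 / 1 12]. Elementwise product with the kernel and sum: 1·1 + 12·1.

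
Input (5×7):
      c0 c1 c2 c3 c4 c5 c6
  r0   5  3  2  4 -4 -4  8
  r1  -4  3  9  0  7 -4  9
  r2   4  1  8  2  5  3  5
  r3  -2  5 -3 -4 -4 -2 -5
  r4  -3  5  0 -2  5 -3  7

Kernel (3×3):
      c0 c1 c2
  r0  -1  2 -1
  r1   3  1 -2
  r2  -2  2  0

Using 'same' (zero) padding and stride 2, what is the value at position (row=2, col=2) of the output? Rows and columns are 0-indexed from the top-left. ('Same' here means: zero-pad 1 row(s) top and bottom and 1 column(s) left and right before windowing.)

3

The receptive field on the zero-padded input at this output position is [-4 -4 -2 / -2 5 -3 / 0 0 0]. Elementwise product with the kernel and sum: -4·-1 + -4·2 + -2·-1 + -2·3 + 5·1 + -3·-2 + 0·-2 + 0·2.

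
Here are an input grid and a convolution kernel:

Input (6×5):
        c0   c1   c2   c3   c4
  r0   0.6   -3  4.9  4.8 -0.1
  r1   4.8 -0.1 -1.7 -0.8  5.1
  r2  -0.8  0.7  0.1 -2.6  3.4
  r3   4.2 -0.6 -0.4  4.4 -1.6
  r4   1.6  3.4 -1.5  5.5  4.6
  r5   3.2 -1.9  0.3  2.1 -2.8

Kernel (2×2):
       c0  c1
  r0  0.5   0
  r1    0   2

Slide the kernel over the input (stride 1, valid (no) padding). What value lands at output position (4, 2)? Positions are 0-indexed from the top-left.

3.45

The receptive field on the input at this output position is [-1.5 5.5 / 0.3 2.1]. Elementwise product with the kernel and sum: -1.5·0.5 + 2.1·2.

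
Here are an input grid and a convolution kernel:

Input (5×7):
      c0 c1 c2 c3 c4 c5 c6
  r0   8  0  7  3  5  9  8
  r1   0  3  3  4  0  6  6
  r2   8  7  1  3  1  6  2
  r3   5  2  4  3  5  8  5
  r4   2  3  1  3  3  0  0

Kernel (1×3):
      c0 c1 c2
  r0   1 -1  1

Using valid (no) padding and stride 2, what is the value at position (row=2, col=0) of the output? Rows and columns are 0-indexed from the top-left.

0

The receptive field on the input at this output position is [2 3 1]. Elementwise product with the kernel and sum: 2·1 + 3·-1 + 1·1.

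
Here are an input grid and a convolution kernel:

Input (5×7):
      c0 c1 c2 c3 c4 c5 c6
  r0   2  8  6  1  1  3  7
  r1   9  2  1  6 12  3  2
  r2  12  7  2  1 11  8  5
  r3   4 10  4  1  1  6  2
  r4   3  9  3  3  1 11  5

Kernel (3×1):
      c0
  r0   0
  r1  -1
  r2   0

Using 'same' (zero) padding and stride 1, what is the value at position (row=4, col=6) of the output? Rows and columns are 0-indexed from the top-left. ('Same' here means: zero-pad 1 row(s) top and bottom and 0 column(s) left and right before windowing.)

-5

The receptive field on the zero-padded input at this output position is [2 / 5 / 0]. Elementwise product with the kernel and sum: 5·-1.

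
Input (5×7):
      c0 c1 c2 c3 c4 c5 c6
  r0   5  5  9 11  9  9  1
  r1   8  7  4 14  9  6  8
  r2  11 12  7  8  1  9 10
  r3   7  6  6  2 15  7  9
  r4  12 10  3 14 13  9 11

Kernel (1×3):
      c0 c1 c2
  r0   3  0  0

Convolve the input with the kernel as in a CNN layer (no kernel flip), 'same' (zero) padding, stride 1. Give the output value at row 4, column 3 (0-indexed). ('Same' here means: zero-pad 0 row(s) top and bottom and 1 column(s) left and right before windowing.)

9

The receptive field on the zero-padded input at this output position is [3 14 13]. Elementwise product with the kernel and sum: 3·3.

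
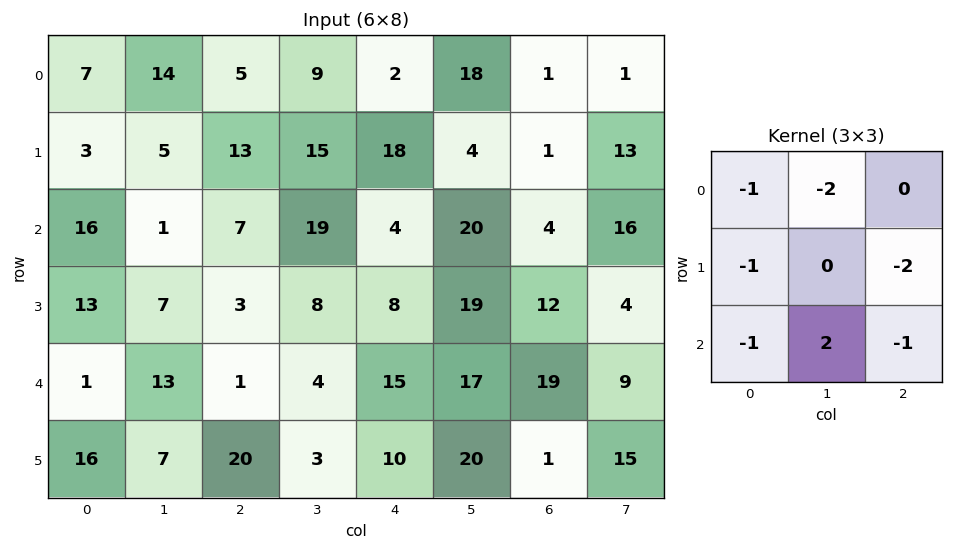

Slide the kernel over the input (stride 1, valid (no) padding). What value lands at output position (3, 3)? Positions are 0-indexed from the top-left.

-65

The receptive field on the input at this output position is [8 8 19 / 4 15 17 / 3 10 20]. Elementwise product with the kernel and sum: 8·-1 + 8·-2 + 4·-1 + 17·-2 + 3·-1 + 10·2 + 20·-1.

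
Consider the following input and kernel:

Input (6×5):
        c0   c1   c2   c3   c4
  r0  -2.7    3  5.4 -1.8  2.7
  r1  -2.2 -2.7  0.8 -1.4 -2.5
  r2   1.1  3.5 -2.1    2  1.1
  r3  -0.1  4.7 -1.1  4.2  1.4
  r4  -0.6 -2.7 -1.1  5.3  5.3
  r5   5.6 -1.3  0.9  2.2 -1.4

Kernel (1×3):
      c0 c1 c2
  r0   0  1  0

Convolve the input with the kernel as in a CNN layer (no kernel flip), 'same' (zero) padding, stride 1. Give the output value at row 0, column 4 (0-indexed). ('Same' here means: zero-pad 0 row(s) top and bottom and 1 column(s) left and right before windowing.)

2.7

The receptive field on the zero-padded input at this output position is [-1.8 2.7 0]. Elementwise product with the kernel and sum: 2.7·1.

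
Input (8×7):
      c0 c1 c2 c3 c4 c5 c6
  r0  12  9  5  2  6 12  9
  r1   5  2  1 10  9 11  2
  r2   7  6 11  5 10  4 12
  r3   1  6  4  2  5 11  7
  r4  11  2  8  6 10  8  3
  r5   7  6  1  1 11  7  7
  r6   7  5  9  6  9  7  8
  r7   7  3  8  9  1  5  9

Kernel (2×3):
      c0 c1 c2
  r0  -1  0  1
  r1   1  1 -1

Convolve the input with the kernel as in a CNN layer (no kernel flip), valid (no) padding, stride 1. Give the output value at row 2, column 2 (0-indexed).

0

The receptive field on the input at this output position is [11 5 10 / 4 2 5]. Elementwise product with the kernel and sum: 11·-1 + 10·1 + 4·1 + 2·1 + 5·-1.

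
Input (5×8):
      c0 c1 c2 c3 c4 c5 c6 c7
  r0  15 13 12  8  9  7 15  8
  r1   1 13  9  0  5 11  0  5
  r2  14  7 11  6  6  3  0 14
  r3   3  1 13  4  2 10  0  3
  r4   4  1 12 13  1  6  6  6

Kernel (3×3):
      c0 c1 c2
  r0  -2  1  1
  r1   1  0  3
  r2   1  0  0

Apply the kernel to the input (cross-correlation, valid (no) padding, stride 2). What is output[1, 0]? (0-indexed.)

36

The receptive field on the input at this output position is [14 7 11 / 3 1 13 / 4 1 12]. Elementwise product with the kernel and sum: 14·-2 + 7·1 + 11·1 + 3·1 + 13·3 + 4·1.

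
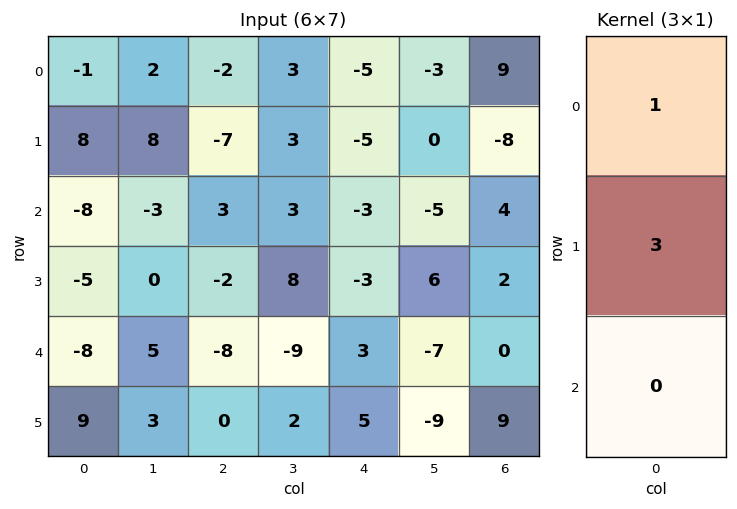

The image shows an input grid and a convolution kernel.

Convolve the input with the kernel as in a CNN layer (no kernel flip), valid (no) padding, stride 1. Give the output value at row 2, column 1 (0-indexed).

The receptive field on the input at this output position is [-3 / 0 / 5]. Elementwise product with the kernel and sum: -3·1 + 0·3.

-3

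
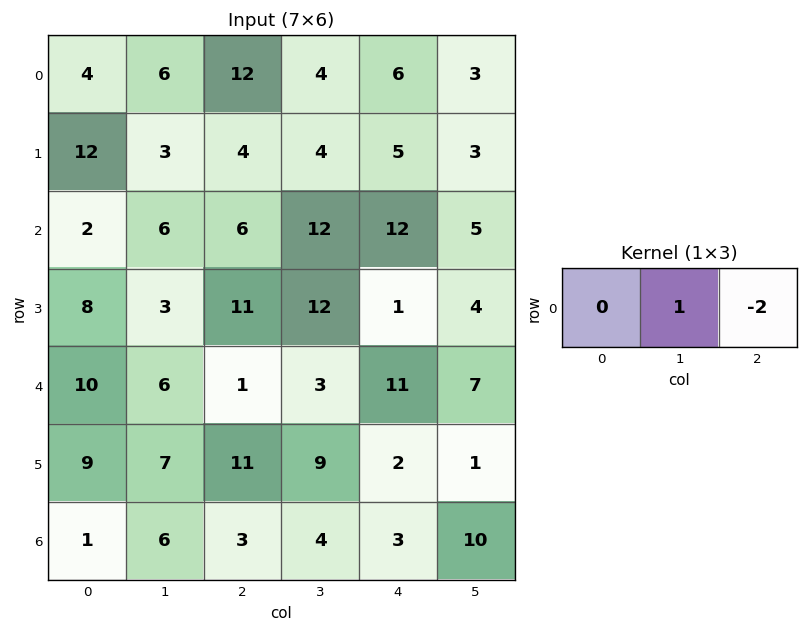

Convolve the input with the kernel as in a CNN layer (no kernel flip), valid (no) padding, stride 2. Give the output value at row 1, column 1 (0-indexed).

-12

The receptive field on the input at this output position is [6 12 12]. Elementwise product with the kernel and sum: 12·1 + 12·-2.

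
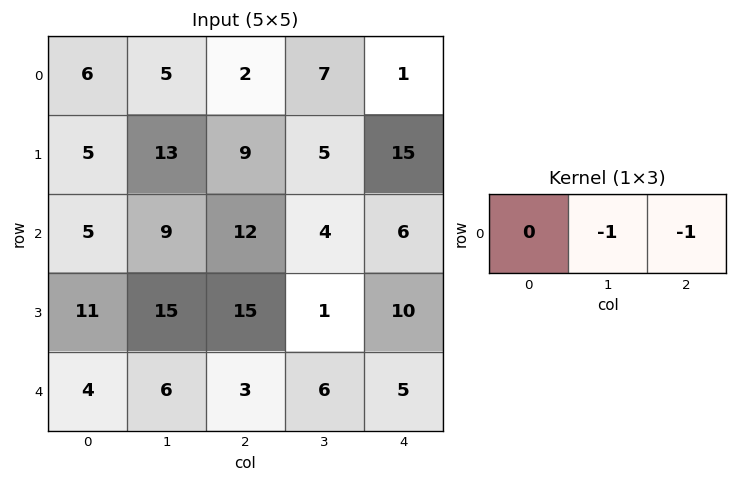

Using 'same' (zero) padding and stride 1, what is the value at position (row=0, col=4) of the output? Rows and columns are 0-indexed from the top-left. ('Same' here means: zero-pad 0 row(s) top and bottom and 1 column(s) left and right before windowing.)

-1

The receptive field on the zero-padded input at this output position is [7 1 0]. Elementwise product with the kernel and sum: 1·-1 + 0·-1.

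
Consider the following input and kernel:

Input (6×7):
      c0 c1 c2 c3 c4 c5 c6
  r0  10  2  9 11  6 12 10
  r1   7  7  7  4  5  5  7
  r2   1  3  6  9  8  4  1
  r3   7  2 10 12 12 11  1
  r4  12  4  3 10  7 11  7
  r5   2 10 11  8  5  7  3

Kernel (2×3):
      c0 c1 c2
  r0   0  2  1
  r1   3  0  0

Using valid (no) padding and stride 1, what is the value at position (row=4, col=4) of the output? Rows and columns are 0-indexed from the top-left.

The receptive field on the input at this output position is [7 11 7 / 5 7 3]. Elementwise product with the kernel and sum: 11·2 + 7·1 + 5·3.

44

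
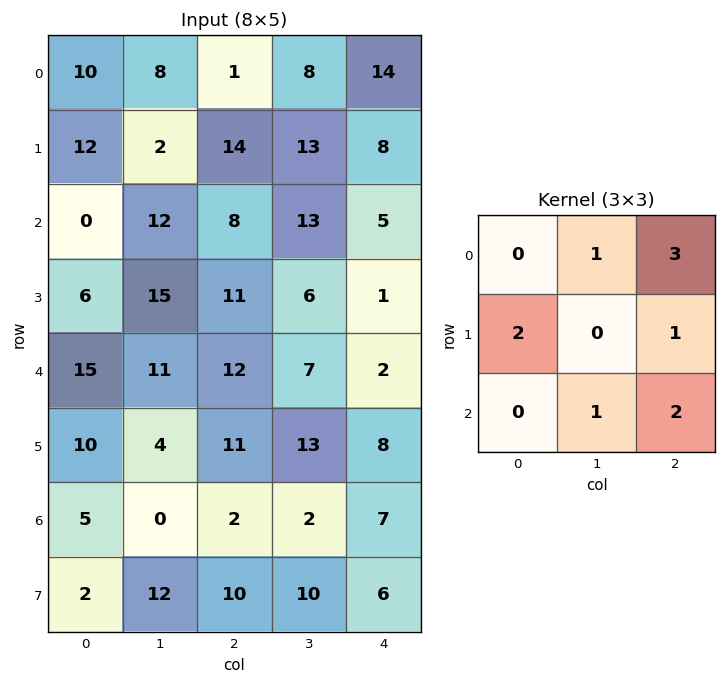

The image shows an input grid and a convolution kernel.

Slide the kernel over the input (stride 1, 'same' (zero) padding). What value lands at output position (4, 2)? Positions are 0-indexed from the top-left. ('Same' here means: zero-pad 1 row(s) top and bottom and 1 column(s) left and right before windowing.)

95

The receptive field on the zero-padded input at this output position is [15 11 6 / 11 12 7 / 4 11 13]. Elementwise product with the kernel and sum: 11·1 + 6·3 + 11·2 + 7·1 + 11·1 + 13·2.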